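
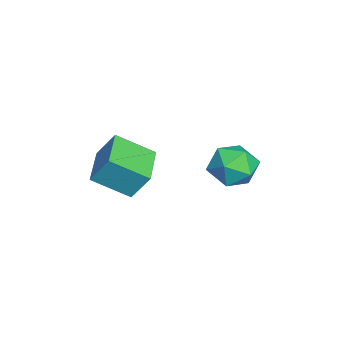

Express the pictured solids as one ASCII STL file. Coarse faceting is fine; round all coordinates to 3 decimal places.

solid 
facet normal 0.249 0.872 0.422
outer loop
vertex -3.662 1.725 -0.41
vertex -3.229 1.22 0.377
vertex -2.667 1.461 -0.452
endloop
endfacet
facet normal 0.234 0.928 -0.290
outer loop
vertex -3.662 1.725 -0.41
vertex -2.667 1.461 -0.452
vertex -3.264 1.352 -1.284
endloop
endfacet
facet normal -0.419 0.750 -0.511
outer loop
vertex -3.662 1.725 -0.41
vertex -3.264 1.352 -1.284
vertex -4.196 1.045 -0.97
endloop
endfacet
facet normal -0.810 0.583 0.064
outer loop
vertex -3.662 1.725 -0.41
vertex -4.196 1.045 -0.97
vertex -4.174 0.963 0.057
endloop
endfacet
facet normal -0.396 0.658 0.640
outer loop
vertex -3.662 1.725 -0.41
vertex -4.174 0.963 0.057
vertex -3.229 1.22 0.377
endloop
endfacet
facet normal 0.695 0.453 -0.558
outer loop
vertex -3.264 1.352 -1.284
vertex -2.667 1.461 -0.452
vertex -2.586 0.617 -1.037
endloop
endfacet
facet normal 0.719 0.363 0.593
outer loop
vertex -2.667 1.461 -0.452
vertex -3.229 1.22 0.377
vertex -2.564 0.535 -0.01
endloop
endfacet
facet normal -0.325 0.018 0.946
outer loop
vertex -3.229 1.22 0.377
vertex -4.174 0.963 0.057
vertex -3.496 0.228 0.304
endloop
endfacet
facet normal -0.994 -0.104 0.013
outer loop
vertex -4.174 0.963 0.057
vertex -4.196 1.045 -0.97
vertex -4.093 0.119 -0.528
endloop
endfacet
facet normal -0.363 0.165 -0.917
outer loop
vertex -4.196 1.045 -0.97
vertex -3.264 1.352 -1.284
vertex -3.531 0.36 -1.357
endloop
endfacet
facet normal 0.810 -0.583 -0.064
outer loop
vertex -3.098 -0.145 -0.57
vertex -2.586 0.617 -1.037
vertex -2.564 0.535 -0.01
endloop
endfacet
facet normal 0.419 -0.750 0.511
outer loop
vertex -3.098 -0.145 -0.57
vertex -2.564 0.535 -0.01
vertex -3.496 0.228 0.304
endloop
endfacet
facet normal -0.234 -0.928 0.290
outer loop
vertex -3.098 -0.145 -0.57
vertex -3.496 0.228 0.304
vertex -4.093 0.119 -0.528
endloop
endfacet
facet normal -0.249 -0.872 -0.422
outer loop
vertex -3.098 -0.145 -0.57
vertex -4.093 0.119 -0.528
vertex -3.531 0.36 -1.357
endloop
endfacet
facet normal 0.396 -0.658 -0.640
outer loop
vertex -3.098 -0.145 -0.57
vertex -3.531 0.36 -1.357
vertex -2.586 0.617 -1.037
endloop
endfacet
facet normal 0.994 0.104 -0.013
outer loop
vertex -2.564 0.535 -0.01
vertex -2.586 0.617 -1.037
vertex -2.667 1.461 -0.452
endloop
endfacet
facet normal 0.363 -0.165 0.917
outer loop
vertex -3.496 0.228 0.304
vertex -2.564 0.535 -0.01
vertex -3.229 1.22 0.377
endloop
endfacet
facet normal -0.695 -0.453 0.558
outer loop
vertex -4.093 0.119 -0.528
vertex -3.496 0.228 0.304
vertex -4.174 0.963 0.057
endloop
endfacet
facet normal -0.719 -0.363 -0.593
outer loop
vertex -3.531 0.36 -1.357
vertex -4.093 0.119 -0.528
vertex -4.196 1.045 -0.97
endloop
endfacet
facet normal 0.325 -0.018 -0.946
outer loop
vertex -2.586 0.617 -1.037
vertex -3.531 0.36 -1.357
vertex -3.264 1.352 -1.284
endloop
endfacet
facet normal -0.993 -0.005 0.121
outer loop
vertex -4.446 -4.212 -0.901
vertex -4.313 -3.505 0.218
vertex -4.564 -2.764 -1.802
endloop
endfacet
facet normal -0.101 -0.532 -0.841
outer loop
vertex -2.807 -2.755 -2.018
vertex -4.446 -4.212 -0.901
vertex -4.564 -2.764 -1.802
endloop
endfacet
facet normal -0.993 -0.004 0.122
outer loop
vertex -4.564 -2.764 -1.802
vertex -4.313 -3.505 0.218
vertex -4.43 -2.057 -0.684
endloop
endfacet
facet normal -0.069 0.847 -0.527
outer loop
vertex -4.43 -2.057 -0.684
vertex -2.807 -2.755 -2.018
vertex -4.564 -2.764 -1.802
endloop
endfacet
facet normal 0.069 -0.847 0.527
outer loop
vertex -4.446 -4.212 -0.901
vertex -2.556 -3.496 0.002
vertex -4.313 -3.505 0.218
endloop
endfacet
facet normal -0.100 -0.532 -0.841
outer loop
vertex -2.69 -4.203 -1.116
vertex -4.446 -4.212 -0.901
vertex -2.807 -2.755 -2.018
endloop
endfacet
facet normal 0.069 -0.847 0.527
outer loop
vertex -2.69 -4.203 -1.116
vertex -2.556 -3.496 0.002
vertex -4.446 -4.212 -0.901
endloop
endfacet
facet normal 0.101 0.532 0.841
outer loop
vertex -4.313 -3.505 0.218
vertex -2.556 -3.496 0.002
vertex -4.43 -2.057 -0.684
endloop
endfacet
facet normal -0.069 0.847 -0.527
outer loop
vertex -2.674 -2.048 -0.899
vertex -2.807 -2.755 -2.018
vertex -4.43 -2.057 -0.684
endloop
endfacet
facet normal 0.100 0.532 0.841
outer loop
vertex -4.43 -2.057 -0.684
vertex -2.556 -3.496 0.002
vertex -2.674 -2.048 -0.899
endloop
endfacet
facet normal 0.993 0.005 -0.121
outer loop
vertex -2.674 -2.048 -0.899
vertex -2.69 -4.203 -1.116
vertex -2.807 -2.755 -2.018
endloop
endfacet
facet normal 0.993 0.005 -0.122
outer loop
vertex -2.556 -3.496 0.002
vertex -2.69 -4.203 -1.116
vertex -2.674 -2.048 -0.899
endloop
endfacet

endsolid


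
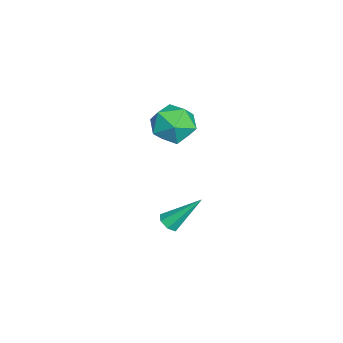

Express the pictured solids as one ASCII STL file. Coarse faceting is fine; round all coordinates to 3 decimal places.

solid 
facet normal 0.036 -0.676 -0.736
outer loop
vertex 2.948 0.62 -2.718
vertex 2.628 0.986 -3.07
vertex 3.224 0.951 -3.009
endloop
endfacet
facet normal 0.814 -0.199 0.546
outer loop
vertex 2.948 0.62 -2.718
vertex 3.224 0.951 -3.009
vertex 2.552 2.474 -1.45
endloop
endfacet
facet normal 0.036 -0.676 -0.736
outer loop
vertex 3.224 0.951 -3.009
vertex 2.628 0.986 -3.07
vertex 3.051 1.309 -3.346
endloop
endfacet
facet normal 0.907 0.420 -0.019
outer loop
vertex 3.224 0.951 -3.009
vertex 3.051 1.309 -3.346
vertex 2.552 2.474 -1.45
endloop
endfacet
facet normal 0.035 -0.676 -0.736
outer loop
vertex 3.051 1.309 -3.346
vertex 2.628 0.986 -3.07
vertex 2.56 1.424 -3.475
endloop
endfacet
facet normal 0.312 0.844 -0.436
outer loop
vertex 3.051 1.309 -3.346
vertex 2.56 1.424 -3.475
vertex 2.552 2.474 -1.45
endloop
endfacet
facet normal 0.034 -0.676 -0.736
outer loop
vertex 2.56 1.424 -3.475
vertex 2.628 0.986 -3.07
vertex 2.12 1.209 -3.298
endloop
endfacet
facet normal -0.526 0.754 -0.393
outer loop
vertex 2.56 1.424 -3.475
vertex 2.12 1.209 -3.298
vertex 2.552 2.474 -1.45
endloop
endfacet
facet normal 0.034 -0.676 -0.736
outer loop
vertex 2.12 1.209 -3.298
vertex 2.628 0.986 -3.07
vertex 2.062 0.826 -2.949
endloop
endfacet
facet normal -0.973 0.218 0.078
outer loop
vertex 2.12 1.209 -3.298
vertex 2.062 0.826 -2.949
vertex 2.552 2.474 -1.45
endloop
endfacet
facet normal 0.034 -0.677 -0.736
outer loop
vertex 2.062 0.826 -2.949
vertex 2.628 0.986 -3.07
vertex 2.431 0.564 -2.691
endloop
endfacet
facet normal -0.693 -0.361 0.624
outer loop
vertex 2.062 0.826 -2.949
vertex 2.431 0.564 -2.691
vertex 2.552 2.474 -1.45
endloop
endfacet
facet normal 0.035 -0.677 -0.735
outer loop
vertex 2.431 0.564 -2.691
vertex 2.628 0.986 -3.07
vertex 2.948 0.62 -2.718
endloop
endfacet
facet normal 0.103 -0.547 0.831
outer loop
vertex 2.431 0.564 -2.691
vertex 2.948 0.62 -2.718
vertex 2.552 2.474 -1.45
endloop
endfacet
facet normal -0.184 0.948 -0.260
outer loop
vertex 1.519 1.816 2.182
vertex 0.975 2.002 3.246
vertex 2.162 2.201 3.131
endloop
endfacet
facet normal 0.413 0.711 -0.569
outer loop
vertex 1.519 1.816 2.182
vertex 2.162 2.201 3.131
vertex 2.614 1.352 2.398
endloop
endfacet
facet normal 0.247 0.137 -0.959
outer loop
vertex 1.519 1.816 2.182
vertex 2.614 1.352 2.398
vertex 1.706 0.628 2.06
endloop
endfacet
facet normal -0.453 0.020 -0.891
outer loop
vertex 1.519 1.816 2.182
vertex 1.706 0.628 2.06
vertex 0.693 1.03 2.584
endloop
endfacet
facet normal -0.719 0.521 -0.459
outer loop
vertex 1.519 1.816 2.182
vertex 0.693 1.03 2.584
vertex 0.975 2.002 3.246
endloop
endfacet
facet normal 0.862 0.504 -0.053
outer loop
vertex 2.614 1.352 2.398
vertex 2.162 2.201 3.131
vertex 2.747 1.25 3.596
endloop
endfacet
facet normal -0.106 0.888 0.447
outer loop
vertex 2.162 2.201 3.131
vertex 0.975 2.002 3.246
vertex 1.734 1.652 4.12
endloop
endfacet
facet normal -0.972 0.197 0.125
outer loop
vertex 0.975 2.002 3.246
vertex 0.693 1.03 2.584
vertex 0.826 0.928 3.782
endloop
endfacet
facet normal -0.541 -0.614 -0.575
outer loop
vertex 0.693 1.03 2.584
vertex 1.706 0.628 2.06
vertex 1.278 0.079 3.049
endloop
endfacet
facet normal 0.593 -0.424 -0.685
outer loop
vertex 1.706 0.628 2.06
vertex 2.614 1.352 2.398
vertex 2.465 0.278 2.934
endloop
endfacet
facet normal 0.453 -0.020 0.891
outer loop
vertex 1.921 0.464 3.998
vertex 2.747 1.25 3.596
vertex 1.734 1.652 4.12
endloop
endfacet
facet normal -0.247 -0.137 0.959
outer loop
vertex 1.921 0.464 3.998
vertex 1.734 1.652 4.12
vertex 0.826 0.928 3.782
endloop
endfacet
facet normal -0.413 -0.711 0.569
outer loop
vertex 1.921 0.464 3.998
vertex 0.826 0.928 3.782
vertex 1.278 0.079 3.049
endloop
endfacet
facet normal 0.184 -0.948 0.260
outer loop
vertex 1.921 0.464 3.998
vertex 1.278 0.079 3.049
vertex 2.465 0.278 2.934
endloop
endfacet
facet normal 0.719 -0.521 0.459
outer loop
vertex 1.921 0.464 3.998
vertex 2.465 0.278 2.934
vertex 2.747 1.25 3.596
endloop
endfacet
facet normal 0.541 0.614 0.575
outer loop
vertex 1.734 1.652 4.12
vertex 2.747 1.25 3.596
vertex 2.162 2.201 3.131
endloop
endfacet
facet normal -0.593 0.424 0.685
outer loop
vertex 0.826 0.928 3.782
vertex 1.734 1.652 4.12
vertex 0.975 2.002 3.246
endloop
endfacet
facet normal -0.862 -0.504 0.053
outer loop
vertex 1.278 0.079 3.049
vertex 0.826 0.928 3.782
vertex 0.693 1.03 2.584
endloop
endfacet
facet normal 0.106 -0.888 -0.447
outer loop
vertex 2.465 0.278 2.934
vertex 1.278 0.079 3.049
vertex 1.706 0.628 2.06
endloop
endfacet
facet normal 0.972 -0.197 -0.125
outer loop
vertex 2.747 1.25 3.596
vertex 2.465 0.278 2.934
vertex 2.614 1.352 2.398
endloop
endfacet

endsolid


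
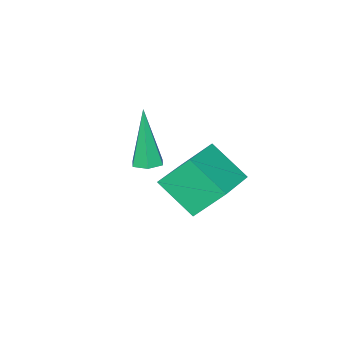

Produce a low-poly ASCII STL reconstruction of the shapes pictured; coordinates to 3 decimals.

solid 
facet normal -0.396 0.534 0.747
outer loop
vertex 2.243 3.139 0.05
vertex 3.759 3.727 0.433
vertex 2.034 4.284 -0.88
endloop
endfacet
facet normal -0.907 -0.352 -0.230
outer loop
vertex 2.561 3.573 -1.873
vertex 2.243 3.139 0.05
vertex 2.034 4.284 -0.88
endloop
endfacet
facet normal -0.396 0.534 0.747
outer loop
vertex 2.034 4.284 -0.88
vertex 3.759 3.727 0.433
vertex 3.55 4.872 -0.497
endloop
endfacet
facet normal -0.140 0.768 -0.625
outer loop
vertex 3.55 4.872 -0.497
vertex 2.561 3.573 -1.873
vertex 2.034 4.284 -0.88
endloop
endfacet
facet normal 0.140 -0.768 0.625
outer loop
vertex 2.243 3.139 0.05
vertex 4.286 3.016 -0.56
vertex 3.759 3.727 0.433
endloop
endfacet
facet normal -0.907 -0.352 -0.230
outer loop
vertex 2.77 2.428 -0.943
vertex 2.243 3.139 0.05
vertex 2.561 3.573 -1.873
endloop
endfacet
facet normal 0.140 -0.768 0.625
outer loop
vertex 2.77 2.428 -0.943
vertex 4.286 3.016 -0.56
vertex 2.243 3.139 0.05
endloop
endfacet
facet normal 0.907 0.352 0.230
outer loop
vertex 3.759 3.727 0.433
vertex 4.286 3.016 -0.56
vertex 3.55 4.872 -0.497
endloop
endfacet
facet normal -0.140 0.768 -0.625
outer loop
vertex 4.077 4.161 -1.49
vertex 2.561 3.573 -1.873
vertex 3.55 4.872 -0.497
endloop
endfacet
facet normal 0.907 0.352 0.230
outer loop
vertex 3.55 4.872 -0.497
vertex 4.286 3.016 -0.56
vertex 4.077 4.161 -1.49
endloop
endfacet
facet normal 0.396 -0.534 -0.747
outer loop
vertex 4.077 4.161 -1.49
vertex 2.77 2.428 -0.943
vertex 2.561 3.573 -1.873
endloop
endfacet
facet normal 0.396 -0.534 -0.747
outer loop
vertex 4.286 3.016 -0.56
vertex 2.77 2.428 -0.943
vertex 4.077 4.161 -1.49
endloop
endfacet
facet normal 0.107 0.183 -0.977
outer loop
vertex 2.672 1.052 -1.813
vertex 2.331 0.701 -1.916
vertex 2.188 1.175 -1.843
endloop
endfacet
facet normal 0.203 0.894 0.399
outer loop
vertex 2.672 1.052 -1.813
vertex 2.188 1.175 -1.843
vertex 2.109 0.319 0.116
endloop
endfacet
facet normal 0.107 0.183 -0.977
outer loop
vertex 2.188 1.175 -1.843
vertex 2.331 0.701 -1.916
vertex 1.847 0.824 -1.946
endloop
endfacet
facet normal -0.730 0.636 0.249
outer loop
vertex 2.188 1.175 -1.843
vertex 1.847 0.824 -1.946
vertex 2.109 0.319 0.116
endloop
endfacet
facet normal 0.107 0.183 -0.977
outer loop
vertex 1.847 0.824 -1.946
vertex 2.331 0.701 -1.916
vertex 1.99 0.351 -2.019
endloop
endfacet
facet normal -0.954 -0.296 0.049
outer loop
vertex 1.847 0.824 -1.946
vertex 1.99 0.351 -2.019
vertex 2.109 0.319 0.116
endloop
endfacet
facet normal 0.106 0.185 -0.977
outer loop
vertex 1.99 0.351 -2.019
vertex 2.331 0.701 -1.916
vertex 2.473 0.228 -1.99
endloop
endfacet
facet normal -0.247 -0.969 -0.001
outer loop
vertex 1.99 0.351 -2.019
vertex 2.473 0.228 -1.99
vertex 2.109 0.319 0.116
endloop
endfacet
facet normal 0.105 0.185 -0.977
outer loop
vertex 2.473 0.228 -1.99
vertex 2.331 0.701 -1.916
vertex 2.815 0.578 -1.887
endloop
endfacet
facet normal 0.685 -0.713 0.149
outer loop
vertex 2.473 0.228 -1.99
vertex 2.815 0.578 -1.887
vertex 2.109 0.319 0.116
endloop
endfacet
facet normal 0.105 0.184 -0.977
outer loop
vertex 2.815 0.578 -1.887
vertex 2.331 0.701 -1.916
vertex 2.672 1.052 -1.813
endloop
endfacet
facet normal 0.911 0.220 0.349
outer loop
vertex 2.815 0.578 -1.887
vertex 2.672 1.052 -1.813
vertex 2.109 0.319 0.116
endloop
endfacet

endsolid


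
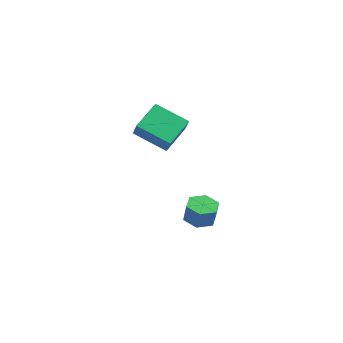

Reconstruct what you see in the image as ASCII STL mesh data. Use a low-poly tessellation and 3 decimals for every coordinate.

solid 
facet normal -0.483 0.343 -0.806
outer loop
vertex 0.903 -2.284 2.752
vertex 0.765 -0.535 3.579
vertex 2.815 -1.708 1.852
endloop
endfacet
facet normal 0.071 -0.902 -0.426
outer loop
vertex 3.515 -2.205 3.021
vertex 0.903 -2.284 2.752
vertex 2.815 -1.708 1.852
endloop
endfacet
facet normal -0.482 0.343 -0.806
outer loop
vertex 2.815 -1.708 1.852
vertex 0.765 -0.535 3.579
vertex 2.677 0.041 2.68
endloop
endfacet
facet normal 0.873 0.263 -0.411
outer loop
vertex 2.677 0.041 2.68
vertex 3.515 -2.205 3.021
vertex 2.815 -1.708 1.852
endloop
endfacet
facet normal -0.873 -0.263 0.411
outer loop
vertex 0.903 -2.284 2.752
vertex 1.465 -1.032 4.748
vertex 0.765 -0.535 3.579
endloop
endfacet
facet normal 0.071 -0.902 -0.426
outer loop
vertex 1.603 -2.781 3.92
vertex 0.903 -2.284 2.752
vertex 3.515 -2.205 3.021
endloop
endfacet
facet normal -0.873 -0.263 0.411
outer loop
vertex 1.603 -2.781 3.92
vertex 1.465 -1.032 4.748
vertex 0.903 -2.284 2.752
endloop
endfacet
facet normal -0.071 0.902 0.426
outer loop
vertex 0.765 -0.535 3.579
vertex 1.465 -1.032 4.748
vertex 2.677 0.041 2.68
endloop
endfacet
facet normal 0.873 0.263 -0.411
outer loop
vertex 3.377 -0.456 3.848
vertex 3.515 -2.205 3.021
vertex 2.677 0.041 2.68
endloop
endfacet
facet normal -0.071 0.902 0.426
outer loop
vertex 2.677 0.041 2.68
vertex 1.465 -1.032 4.748
vertex 3.377 -0.456 3.848
endloop
endfacet
facet normal 0.482 -0.343 0.806
outer loop
vertex 3.377 -0.456 3.848
vertex 1.603 -2.781 3.92
vertex 3.515 -2.205 3.021
endloop
endfacet
facet normal 0.483 -0.343 0.806
outer loop
vertex 1.465 -1.032 4.748
vertex 1.603 -2.781 3.92
vertex 3.377 -0.456 3.848
endloop
endfacet
facet normal -0.177 0.011 -0.984
outer loop
vertex 4.702 0.054 -4.504
vertex 3.738 0.066 -4.33
vertex 4.232 0.909 -4.41
endloop
endfacet
facet normal 0.859 0.489 -0.150
outer loop
vertex 4.702 0.054 -4.504
vertex 4.232 0.909 -4.41
vertex 4.926 0.041 -3.265
endloop
endfacet
facet normal 0.859 0.489 -0.150
outer loop
vertex 4.926 0.041 -3.265
vertex 4.232 0.909 -4.41
vertex 4.456 0.896 -3.171
endloop
endfacet
facet normal 0.178 -0.010 0.984
outer loop
vertex 4.926 0.041 -3.265
vertex 4.456 0.896 -3.171
vertex 3.962 0.054 -3.09
endloop
endfacet
facet normal -0.177 0.011 -0.984
outer loop
vertex 4.232 0.909 -4.41
vertex 3.738 0.066 -4.33
vertex 3.268 0.921 -4.236
endloop
endfacet
facet normal 0.014 1.000 0.008
outer loop
vertex 4.232 0.909 -4.41
vertex 3.268 0.921 -4.236
vertex 4.456 0.896 -3.171
endloop
endfacet
facet normal 0.014 1.000 0.008
outer loop
vertex 4.456 0.896 -3.171
vertex 3.268 0.921 -4.236
vertex 3.492 0.908 -2.996
endloop
endfacet
facet normal 0.178 -0.010 0.984
outer loop
vertex 4.456 0.896 -3.171
vertex 3.492 0.908 -2.996
vertex 3.962 0.054 -3.09
endloop
endfacet
facet normal -0.178 0.010 -0.984
outer loop
vertex 3.268 0.921 -4.236
vertex 3.738 0.066 -4.33
vertex 2.774 0.079 -4.155
endloop
endfacet
facet normal -0.845 0.511 0.158
outer loop
vertex 3.268 0.921 -4.236
vertex 2.774 0.079 -4.155
vertex 3.492 0.908 -2.996
endloop
endfacet
facet normal -0.845 0.511 0.158
outer loop
vertex 3.492 0.908 -2.996
vertex 2.774 0.079 -4.155
vertex 2.998 0.066 -2.916
endloop
endfacet
facet normal 0.177 -0.011 0.984
outer loop
vertex 3.492 0.908 -2.996
vertex 2.998 0.066 -2.916
vertex 3.962 0.054 -3.09
endloop
endfacet
facet normal -0.178 0.010 -0.984
outer loop
vertex 2.774 0.079 -4.155
vertex 3.738 0.066 -4.33
vertex 3.244 -0.776 -4.249
endloop
endfacet
facet normal -0.859 -0.489 0.150
outer loop
vertex 2.774 0.079 -4.155
vertex 3.244 -0.776 -4.249
vertex 2.998 0.066 -2.916
endloop
endfacet
facet normal -0.859 -0.489 0.150
outer loop
vertex 2.998 0.066 -2.916
vertex 3.244 -0.776 -4.249
vertex 3.468 -0.789 -3.01
endloop
endfacet
facet normal 0.177 -0.011 0.984
outer loop
vertex 2.998 0.066 -2.916
vertex 3.468 -0.789 -3.01
vertex 3.962 0.054 -3.09
endloop
endfacet
facet normal -0.178 0.010 -0.984
outer loop
vertex 3.244 -0.776 -4.249
vertex 3.738 0.066 -4.33
vertex 4.208 -0.788 -4.424
endloop
endfacet
facet normal -0.014 -1.000 -0.008
outer loop
vertex 3.244 -0.776 -4.249
vertex 4.208 -0.788 -4.424
vertex 3.468 -0.789 -3.01
endloop
endfacet
facet normal -0.014 -1.000 -0.008
outer loop
vertex 3.468 -0.789 -3.01
vertex 4.208 -0.788 -4.424
vertex 4.432 -0.801 -3.184
endloop
endfacet
facet normal 0.177 -0.011 0.984
outer loop
vertex 3.468 -0.789 -3.01
vertex 4.432 -0.801 -3.184
vertex 3.962 0.054 -3.09
endloop
endfacet
facet normal -0.177 0.011 -0.984
outer loop
vertex 4.208 -0.788 -4.424
vertex 3.738 0.066 -4.33
vertex 4.702 0.054 -4.504
endloop
endfacet
facet normal 0.845 -0.511 -0.158
outer loop
vertex 4.208 -0.788 -4.424
vertex 4.702 0.054 -4.504
vertex 4.432 -0.801 -3.184
endloop
endfacet
facet normal 0.845 -0.511 -0.158
outer loop
vertex 4.432 -0.801 -3.184
vertex 4.702 0.054 -4.504
vertex 4.926 0.041 -3.265
endloop
endfacet
facet normal 0.178 -0.010 0.984
outer loop
vertex 4.432 -0.801 -3.184
vertex 4.926 0.041 -3.265
vertex 3.962 0.054 -3.09
endloop
endfacet

endsolid


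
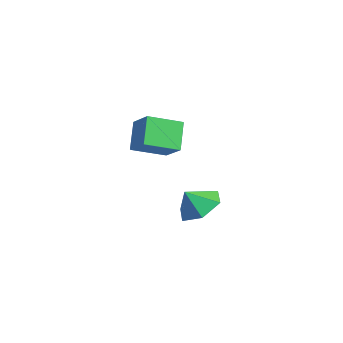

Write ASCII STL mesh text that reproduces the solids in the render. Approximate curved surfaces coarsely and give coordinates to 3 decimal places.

solid 
facet normal -0.571 0.230 0.788
outer loop
vertex 3.034 -2.975 3.783
vertex 2.947 -1.585 3.315
vertex 2.011 -3.261 3.125
endloop
endfacet
facet normal 0.060 -0.946 0.318
outer loop
vertex 2.793 -3.575 2.045
vertex 3.034 -2.975 3.783
vertex 2.011 -3.261 3.125
endloop
endfacet
facet normal -0.571 0.229 0.788
outer loop
vertex 2.011 -3.261 3.125
vertex 2.947 -1.585 3.315
vertex 1.923 -1.871 2.657
endloop
endfacet
facet normal -0.819 -0.229 -0.526
outer loop
vertex 1.923 -1.871 2.657
vertex 2.793 -3.575 2.045
vertex 2.011 -3.261 3.125
endloop
endfacet
facet normal 0.819 0.229 0.526
outer loop
vertex 3.034 -2.975 3.783
vertex 3.729 -1.899 2.235
vertex 2.947 -1.585 3.315
endloop
endfacet
facet normal 0.060 -0.946 0.318
outer loop
vertex 3.817 -3.289 2.703
vertex 3.034 -2.975 3.783
vertex 2.793 -3.575 2.045
endloop
endfacet
facet normal 0.819 0.229 0.527
outer loop
vertex 3.817 -3.289 2.703
vertex 3.729 -1.899 2.235
vertex 3.034 -2.975 3.783
endloop
endfacet
facet normal -0.060 0.946 -0.318
outer loop
vertex 2.947 -1.585 3.315
vertex 3.729 -1.899 2.235
vertex 1.923 -1.871 2.657
endloop
endfacet
facet normal -0.819 -0.229 -0.527
outer loop
vertex 2.706 -2.185 1.577
vertex 2.793 -3.575 2.045
vertex 1.923 -1.871 2.657
endloop
endfacet
facet normal -0.060 0.946 -0.318
outer loop
vertex 1.923 -1.871 2.657
vertex 3.729 -1.899 2.235
vertex 2.706 -2.185 1.577
endloop
endfacet
facet normal 0.571 -0.230 -0.788
outer loop
vertex 2.706 -2.185 1.577
vertex 3.817 -3.289 2.703
vertex 2.793 -3.575 2.045
endloop
endfacet
facet normal 0.571 -0.229 -0.788
outer loop
vertex 3.729 -1.899 2.235
vertex 3.817 -3.289 2.703
vertex 2.706 -2.185 1.577
endloop
endfacet
facet normal -0.029 0.598 -0.801
outer loop
vertex 2.235 -0.672 -2.078
vertex 1.245 -0.496 -1.911
vertex 1.949 0.107 -1.486
endloop
endfacet
facet normal 0.753 -0.200 0.627
outer loop
vertex 2.235 -0.672 -2.078
vertex 1.949 0.107 -1.486
vertex 1.275 -1.124 -1.069
endloop
endfacet
facet normal -0.029 0.599 -0.801
outer loop
vertex 1.949 0.107 -1.486
vertex 1.245 -0.496 -1.911
vertex 0.958 0.283 -1.318
endloop
endfacet
facet normal 0.200 0.214 0.956
outer loop
vertex 1.949 0.107 -1.486
vertex 0.958 0.283 -1.318
vertex 1.275 -1.124 -1.069
endloop
endfacet
facet normal -0.029 0.599 -0.801
outer loop
vertex 0.958 0.283 -1.318
vertex 1.245 -0.496 -1.911
vertex 0.254 -0.32 -1.743
endloop
endfacet
facet normal -0.535 0.029 0.845
outer loop
vertex 0.958 0.283 -1.318
vertex 0.254 -0.32 -1.743
vertex 1.275 -1.124 -1.069
endloop
endfacet
facet normal -0.030 0.597 -0.801
outer loop
vertex 0.254 -0.32 -1.743
vertex 1.245 -0.496 -1.911
vertex 0.54 -1.1 -2.335
endloop
endfacet
facet normal -0.716 -0.569 0.405
outer loop
vertex 0.254 -0.32 -1.743
vertex 0.54 -1.1 -2.335
vertex 1.275 -1.124 -1.069
endloop
endfacet
facet normal -0.030 0.597 -0.801
outer loop
vertex 0.54 -1.1 -2.335
vertex 1.245 -0.496 -1.911
vertex 1.531 -1.276 -2.503
endloop
endfacet
facet normal -0.162 -0.984 0.075
outer loop
vertex 0.54 -1.1 -2.335
vertex 1.531 -1.276 -2.503
vertex 1.275 -1.124 -1.069
endloop
endfacet
facet normal -0.029 0.598 -0.801
outer loop
vertex 1.531 -1.276 -2.503
vertex 1.245 -0.496 -1.911
vertex 2.235 -0.672 -2.078
endloop
endfacet
facet normal 0.572 -0.798 0.187
outer loop
vertex 1.531 -1.276 -2.503
vertex 2.235 -0.672 -2.078
vertex 1.275 -1.124 -1.069
endloop
endfacet

endsolid


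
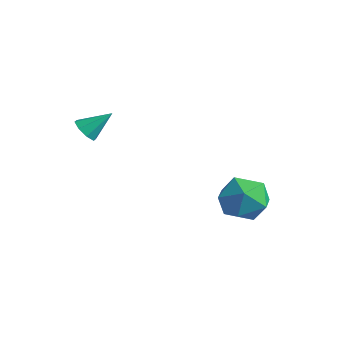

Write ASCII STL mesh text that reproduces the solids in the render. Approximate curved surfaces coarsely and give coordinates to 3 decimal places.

solid 
facet normal -0.862 0.475 -0.180
outer loop
vertex 2.932 3.666 -4.208
vertex 2.438 3.05 -3.467
vertex 2.894 3.988 -3.175
endloop
endfacet
facet normal -0.306 0.906 -0.294
outer loop
vertex 2.932 3.666 -4.208
vertex 2.894 3.988 -3.175
vertex 3.805 4.11 -3.747
endloop
endfacet
facet normal 0.109 0.604 -0.789
outer loop
vertex 2.932 3.666 -4.208
vertex 3.805 4.11 -3.747
vertex 3.913 3.247 -4.393
endloop
endfacet
facet normal -0.191 -0.014 -0.981
outer loop
vertex 2.932 3.666 -4.208
vertex 3.913 3.247 -4.393
vertex 3.068 2.592 -4.219
endloop
endfacet
facet normal -0.791 -0.094 -0.605
outer loop
vertex 2.932 3.666 -4.208
vertex 3.068 2.592 -4.219
vertex 2.438 3.05 -3.467
endloop
endfacet
facet normal 0.069 0.947 0.313
outer loop
vertex 3.805 4.11 -3.747
vertex 2.894 3.988 -3.175
vertex 3.852 3.768 -2.721
endloop
endfacet
facet normal -0.831 0.249 0.497
outer loop
vertex 2.894 3.988 -3.175
vertex 2.438 3.05 -3.467
vertex 3.007 3.113 -2.547
endloop
endfacet
facet normal -0.716 -0.671 -0.191
outer loop
vertex 2.438 3.05 -3.467
vertex 3.068 2.592 -4.219
vertex 3.115 2.25 -3.193
endloop
endfacet
facet normal 0.255 -0.542 -0.801
outer loop
vertex 3.068 2.592 -4.219
vertex 3.913 3.247 -4.393
vertex 4.026 2.372 -3.765
endloop
endfacet
facet normal 0.741 0.459 -0.490
outer loop
vertex 3.913 3.247 -4.393
vertex 3.805 4.11 -3.747
vertex 4.482 3.31 -3.473
endloop
endfacet
facet normal 0.191 0.014 0.981
outer loop
vertex 3.988 2.694 -2.732
vertex 3.852 3.768 -2.721
vertex 3.007 3.113 -2.547
endloop
endfacet
facet normal -0.109 -0.604 0.789
outer loop
vertex 3.988 2.694 -2.732
vertex 3.007 3.113 -2.547
vertex 3.115 2.25 -3.193
endloop
endfacet
facet normal 0.306 -0.906 0.294
outer loop
vertex 3.988 2.694 -2.732
vertex 3.115 2.25 -3.193
vertex 4.026 2.372 -3.765
endloop
endfacet
facet normal 0.862 -0.475 0.180
outer loop
vertex 3.988 2.694 -2.732
vertex 4.026 2.372 -3.765
vertex 4.482 3.31 -3.473
endloop
endfacet
facet normal 0.791 0.094 0.605
outer loop
vertex 3.988 2.694 -2.732
vertex 4.482 3.31 -3.473
vertex 3.852 3.768 -2.721
endloop
endfacet
facet normal -0.255 0.542 0.801
outer loop
vertex 3.007 3.113 -2.547
vertex 3.852 3.768 -2.721
vertex 2.894 3.988 -3.175
endloop
endfacet
facet normal -0.741 -0.459 0.490
outer loop
vertex 3.115 2.25 -3.193
vertex 3.007 3.113 -2.547
vertex 2.438 3.05 -3.467
endloop
endfacet
facet normal -0.069 -0.947 -0.313
outer loop
vertex 4.026 2.372 -3.765
vertex 3.115 2.25 -3.193
vertex 3.068 2.592 -4.219
endloop
endfacet
facet normal 0.831 -0.249 -0.497
outer loop
vertex 4.482 3.31 -3.473
vertex 4.026 2.372 -3.765
vertex 3.913 3.247 -4.393
endloop
endfacet
facet normal 0.716 0.671 0.191
outer loop
vertex 3.852 3.768 -2.721
vertex 4.482 3.31 -3.473
vertex 3.805 4.11 -3.747
endloop
endfacet
facet normal -0.406 -0.664 -0.628
outer loop
vertex 0.432 -1.05 -0.086
vertex 0.212 -1.335 0.357
vertex 0.034 -0.909 0.022
endloop
endfacet
facet normal 0.196 0.882 -0.428
outer loop
vertex 0.432 -1.05 -0.086
vertex 0.034 -0.909 0.022
vertex 0.708 -0.525 1.123
endloop
endfacet
facet normal -0.406 -0.664 -0.628
outer loop
vertex 0.034 -0.909 0.022
vertex 0.212 -1.335 0.357
vertex -0.26 -1.017 0.326
endloop
endfacet
facet normal -0.406 0.911 -0.069
outer loop
vertex 0.034 -0.909 0.022
vertex -0.26 -1.017 0.326
vertex 0.708 -0.525 1.123
endloop
endfacet
facet normal -0.406 -0.664 -0.628
outer loop
vertex -0.26 -1.017 0.326
vertex 0.212 -1.335 0.357
vertex -0.277 -1.311 0.648
endloop
endfacet
facet normal -0.677 0.561 0.476
outer loop
vertex -0.26 -1.017 0.326
vertex -0.277 -1.311 0.648
vertex 0.708 -0.525 1.123
endloop
endfacet
facet normal -0.407 -0.663 -0.628
outer loop
vertex -0.277 -1.311 0.648
vertex 0.212 -1.335 0.357
vertex -0.008 -1.619 0.799
endloop
endfacet
facet normal -0.457 0.036 0.889
outer loop
vertex -0.277 -1.311 0.648
vertex -0.008 -1.619 0.799
vertex 0.708 -0.525 1.123
endloop
endfacet
facet normal -0.407 -0.663 -0.628
outer loop
vertex -0.008 -1.619 0.799
vertex 0.212 -1.335 0.357
vertex 0.39 -1.761 0.691
endloop
endfacet
facet normal 0.124 -0.356 0.926
outer loop
vertex -0.008 -1.619 0.799
vertex 0.39 -1.761 0.691
vertex 0.708 -0.525 1.123
endloop
endfacet
facet normal -0.407 -0.663 -0.629
outer loop
vertex 0.39 -1.761 0.691
vertex 0.212 -1.335 0.357
vertex 0.684 -1.653 0.387
endloop
endfacet
facet normal 0.728 -0.385 0.567
outer loop
vertex 0.39 -1.761 0.691
vertex 0.684 -1.653 0.387
vertex 0.708 -0.525 1.123
endloop
endfacet
facet normal -0.406 -0.662 -0.630
outer loop
vertex 0.684 -1.653 0.387
vertex 0.212 -1.335 0.357
vertex 0.702 -1.358 0.065
endloop
endfacet
facet normal 0.999 -0.036 0.023
outer loop
vertex 0.684 -1.653 0.387
vertex 0.702 -1.358 0.065
vertex 0.708 -0.525 1.123
endloop
endfacet
facet normal -0.406 -0.664 -0.628
outer loop
vertex 0.702 -1.358 0.065
vertex 0.212 -1.335 0.357
vertex 0.432 -1.05 -0.086
endloop
endfacet
facet normal 0.779 0.491 -0.391
outer loop
vertex 0.702 -1.358 0.065
vertex 0.432 -1.05 -0.086
vertex 0.708 -0.525 1.123
endloop
endfacet

endsolid


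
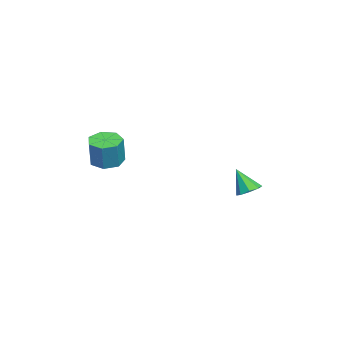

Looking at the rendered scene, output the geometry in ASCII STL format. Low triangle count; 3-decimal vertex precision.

solid 
facet normal -0.305 -0.003 -0.952
outer loop
vertex 2.974 -2.421 -1.459
vertex 2.45 -3.042 -1.289
vertex 2.314 -2.225 -1.248
endloop
endfacet
facet normal 0.258 0.962 -0.085
outer loop
vertex 2.974 -2.421 -1.459
vertex 2.314 -2.225 -1.248
vertex 3.434 -2.417 -0.021
endloop
endfacet
facet normal 0.259 0.962 -0.086
outer loop
vertex 3.434 -2.417 -0.021
vertex 2.314 -2.225 -1.248
vertex 2.774 -2.22 0.19
endloop
endfacet
facet normal 0.305 0.003 0.952
outer loop
vertex 3.434 -2.417 -0.021
vertex 2.774 -2.22 0.19
vertex 2.91 -3.038 0.149
endloop
endfacet
facet normal -0.305 -0.003 -0.952
outer loop
vertex 2.314 -2.225 -1.248
vertex 2.45 -3.042 -1.289
vertex 1.756 -2.644 -1.068
endloop
endfacet
facet normal -0.555 0.814 0.175
outer loop
vertex 2.314 -2.225 -1.248
vertex 1.756 -2.644 -1.068
vertex 2.774 -2.22 0.19
endloop
endfacet
facet normal -0.555 0.814 0.175
outer loop
vertex 2.774 -2.22 0.19
vertex 1.756 -2.644 -1.068
vertex 2.216 -2.639 0.37
endloop
endfacet
facet normal 0.305 0.003 0.952
outer loop
vertex 2.774 -2.22 0.19
vertex 2.216 -2.639 0.37
vertex 2.91 -3.038 0.149
endloop
endfacet
facet normal -0.305 -0.002 -0.952
outer loop
vertex 1.756 -2.644 -1.068
vertex 2.45 -3.042 -1.289
vertex 1.721 -3.363 -1.055
endloop
endfacet
facet normal -0.951 0.052 0.304
outer loop
vertex 1.756 -2.644 -1.068
vertex 1.721 -3.363 -1.055
vertex 2.216 -2.639 0.37
endloop
endfacet
facet normal -0.951 0.052 0.304
outer loop
vertex 2.216 -2.639 0.37
vertex 1.721 -3.363 -1.055
vertex 2.181 -3.358 0.383
endloop
endfacet
facet normal 0.305 0.002 0.952
outer loop
vertex 2.216 -2.639 0.37
vertex 2.181 -3.358 0.383
vertex 2.91 -3.038 0.149
endloop
endfacet
facet normal -0.304 -0.004 -0.953
outer loop
vertex 1.721 -3.363 -1.055
vertex 2.45 -3.042 -1.289
vertex 2.235 -3.841 -1.217
endloop
endfacet
facet normal -0.631 -0.748 0.205
outer loop
vertex 1.721 -3.363 -1.055
vertex 2.235 -3.841 -1.217
vertex 2.181 -3.358 0.383
endloop
endfacet
facet normal -0.631 -0.748 0.205
outer loop
vertex 2.181 -3.358 0.383
vertex 2.235 -3.841 -1.217
vertex 2.695 -3.836 0.221
endloop
endfacet
facet normal 0.304 0.004 0.953
outer loop
vertex 2.181 -3.358 0.383
vertex 2.695 -3.836 0.221
vertex 2.91 -3.038 0.149
endloop
endfacet
facet normal -0.305 -0.004 -0.952
outer loop
vertex 2.235 -3.841 -1.217
vertex 2.45 -3.042 -1.289
vertex 2.91 -3.718 -1.434
endloop
endfacet
facet normal 0.164 -0.985 -0.049
outer loop
vertex 2.235 -3.841 -1.217
vertex 2.91 -3.718 -1.434
vertex 2.695 -3.836 0.221
endloop
endfacet
facet normal 0.164 -0.985 -0.049
outer loop
vertex 2.695 -3.836 0.221
vertex 2.91 -3.718 -1.434
vertex 3.371 -3.713 0.004
endloop
endfacet
facet normal 0.305 0.004 0.952
outer loop
vertex 2.695 -3.836 0.221
vertex 3.371 -3.713 0.004
vertex 2.91 -3.038 0.149
endloop
endfacet
facet normal -0.306 -0.004 -0.952
outer loop
vertex 2.91 -3.718 -1.434
vertex 2.45 -3.042 -1.289
vertex 3.239 -3.086 -1.542
endloop
endfacet
facet normal 0.836 -0.480 -0.266
outer loop
vertex 2.91 -3.718 -1.434
vertex 3.239 -3.086 -1.542
vertex 3.371 -3.713 0.004
endloop
endfacet
facet normal 0.836 -0.480 -0.266
outer loop
vertex 3.371 -3.713 0.004
vertex 3.239 -3.086 -1.542
vertex 3.7 -3.081 -0.103
endloop
endfacet
facet normal 0.304 0.003 0.953
outer loop
vertex 3.371 -3.713 0.004
vertex 3.7 -3.081 -0.103
vertex 2.91 -3.038 0.149
endloop
endfacet
facet normal -0.305 -0.003 -0.952
outer loop
vertex 3.239 -3.086 -1.542
vertex 2.45 -3.042 -1.289
vertex 2.974 -2.421 -1.459
endloop
endfacet
facet normal 0.878 0.385 -0.283
outer loop
vertex 3.239 -3.086 -1.542
vertex 2.974 -2.421 -1.459
vertex 3.7 -3.081 -0.103
endloop
endfacet
facet normal 0.878 0.387 -0.282
outer loop
vertex 3.7 -3.081 -0.103
vertex 2.974 -2.421 -1.459
vertex 3.434 -2.417 -0.021
endloop
endfacet
facet normal 0.304 0.004 0.953
outer loop
vertex 3.7 -3.081 -0.103
vertex 3.434 -2.417 -0.021
vertex 2.91 -3.038 0.149
endloop
endfacet
facet normal 0.198 0.453 -0.869
outer loop
vertex 0.691 3.395 -3.696
vertex 0.054 3.311 -3.885
vertex 0.393 3.788 -3.559
endloop
endfacet
facet normal 0.649 0.241 0.722
outer loop
vertex 0.691 3.395 -3.696
vertex 0.393 3.788 -3.559
vertex -0.234 2.649 -2.615
endloop
endfacet
facet normal 0.198 0.453 -0.869
outer loop
vertex 0.393 3.788 -3.559
vertex 0.054 3.311 -3.885
vertex -0.104 3.902 -3.613
endloop
endfacet
facet normal 0.057 0.618 0.784
outer loop
vertex 0.393 3.788 -3.559
vertex -0.104 3.902 -3.613
vertex -0.234 2.649 -2.615
endloop
endfacet
facet normal 0.197 0.453 -0.870
outer loop
vertex -0.104 3.902 -3.613
vertex 0.054 3.311 -3.885
vertex -0.509 3.669 -3.826
endloop
endfacet
facet normal -0.613 0.530 0.586
outer loop
vertex -0.104 3.902 -3.613
vertex -0.509 3.669 -3.826
vertex -0.234 2.649 -2.615
endloop
endfacet
facet normal 0.197 0.453 -0.870
outer loop
vertex -0.509 3.669 -3.826
vertex 0.054 3.311 -3.885
vertex -0.583 3.227 -4.073
endloop
endfacet
facet normal -0.970 0.027 0.243
outer loop
vertex -0.509 3.669 -3.826
vertex -0.583 3.227 -4.073
vertex -0.234 2.649 -2.615
endloop
endfacet
facet normal 0.197 0.452 -0.870
outer loop
vertex -0.583 3.227 -4.073
vertex 0.054 3.311 -3.885
vertex -0.285 2.833 -4.21
endloop
endfacet
facet normal -0.804 -0.593 -0.043
outer loop
vertex -0.583 3.227 -4.073
vertex -0.285 2.833 -4.21
vertex -0.234 2.649 -2.615
endloop
endfacet
facet normal 0.196 0.452 -0.870
outer loop
vertex -0.285 2.833 -4.21
vertex 0.054 3.311 -3.885
vertex 0.212 2.719 -4.157
endloop
endfacet
facet normal -0.212 -0.972 -0.105
outer loop
vertex -0.285 2.833 -4.21
vertex 0.212 2.719 -4.157
vertex -0.234 2.649 -2.615
endloop
endfacet
facet normal 0.197 0.452 -0.870
outer loop
vertex 0.212 2.719 -4.157
vertex 0.054 3.311 -3.885
vertex 0.617 2.952 -3.944
endloop
endfacet
facet normal 0.459 -0.883 0.093
outer loop
vertex 0.212 2.719 -4.157
vertex 0.617 2.952 -3.944
vertex -0.234 2.649 -2.615
endloop
endfacet
facet normal 0.198 0.453 -0.869
outer loop
vertex 0.617 2.952 -3.944
vertex 0.054 3.311 -3.885
vertex 0.691 3.395 -3.696
endloop
endfacet
facet normal 0.816 -0.380 0.436
outer loop
vertex 0.617 2.952 -3.944
vertex 0.691 3.395 -3.696
vertex -0.234 2.649 -2.615
endloop
endfacet

endsolid


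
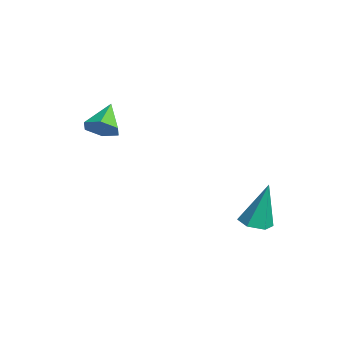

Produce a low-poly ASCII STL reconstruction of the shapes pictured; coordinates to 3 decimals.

solid 
facet normal 0.003 -0.247 -0.969
outer loop
vertex 3.91 1.915 -0.301
vertex 3.532 2.247 -0.387
vertex 4.018 2.399 -0.424
endloop
endfacet
facet normal 0.936 -0.125 0.330
outer loop
vertex 3.91 1.915 -0.301
vertex 4.018 2.399 -0.424
vertex 3.528 2.613 1.047
endloop
endfacet
facet normal 0.004 -0.248 -0.969
outer loop
vertex 4.018 2.399 -0.424
vertex 3.532 2.247 -0.387
vertex 3.64 2.73 -0.51
endloop
endfacet
facet normal 0.642 0.760 0.103
outer loop
vertex 4.018 2.399 -0.424
vertex 3.64 2.73 -0.51
vertex 3.528 2.613 1.047
endloop
endfacet
facet normal 0.004 -0.248 -0.969
outer loop
vertex 3.64 2.73 -0.51
vertex 3.532 2.247 -0.387
vertex 3.154 2.578 -0.473
endloop
endfacet
facet normal -0.295 0.954 0.051
outer loop
vertex 3.64 2.73 -0.51
vertex 3.154 2.578 -0.473
vertex 3.528 2.613 1.047
endloop
endfacet
facet normal 0.004 -0.248 -0.969
outer loop
vertex 3.154 2.578 -0.473
vertex 3.532 2.247 -0.387
vertex 3.047 2.095 -0.35
endloop
endfacet
facet normal -0.938 0.265 0.225
outer loop
vertex 3.154 2.578 -0.473
vertex 3.047 2.095 -0.35
vertex 3.528 2.613 1.047
endloop
endfacet
facet normal 0.004 -0.248 -0.969
outer loop
vertex 3.047 2.095 -0.35
vertex 3.532 2.247 -0.387
vertex 3.425 1.764 -0.264
endloop
endfacet
facet normal -0.644 -0.618 0.451
outer loop
vertex 3.047 2.095 -0.35
vertex 3.425 1.764 -0.264
vertex 3.528 2.613 1.047
endloop
endfacet
facet normal 0.003 -0.247 -0.969
outer loop
vertex 3.425 1.764 -0.264
vertex 3.532 2.247 -0.387
vertex 3.91 1.915 -0.301
endloop
endfacet
facet normal 0.292 -0.813 0.504
outer loop
vertex 3.425 1.764 -0.264
vertex 3.91 1.915 -0.301
vertex 3.528 2.613 1.047
endloop
endfacet
facet normal 0.692 -0.392 -0.606
outer loop
vertex 0.704 -1.524 2.605
vertex 0.357 -1.448 2.159
vertex 0.722 -1.037 2.31
endloop
endfacet
facet normal 0.361 0.473 0.803
outer loop
vertex 0.704 -1.524 2.605
vertex 0.722 -1.037 2.31
vertex -0.377 -1.032 2.801
endloop
endfacet
facet normal 0.692 -0.392 -0.606
outer loop
vertex 0.722 -1.037 2.31
vertex 0.357 -1.448 2.159
vertex 0.375 -0.96 1.864
endloop
endfacet
facet normal 0.060 0.990 0.124
outer loop
vertex 0.722 -1.037 2.31
vertex 0.375 -0.96 1.864
vertex -0.377 -1.032 2.801
endloop
endfacet
facet normal 0.692 -0.392 -0.606
outer loop
vertex 0.375 -0.96 1.864
vertex 0.357 -1.448 2.159
vertex 0.01 -1.371 1.713
endloop
endfacet
facet normal -0.594 0.683 -0.424
outer loop
vertex 0.375 -0.96 1.864
vertex 0.01 -1.371 1.713
vertex -0.377 -1.032 2.801
endloop
endfacet
facet normal 0.692 -0.392 -0.606
outer loop
vertex 0.01 -1.371 1.713
vertex 0.357 -1.448 2.159
vertex -0.008 -1.859 2.008
endloop
endfacet
facet normal -0.946 -0.142 -0.292
outer loop
vertex 0.01 -1.371 1.713
vertex -0.008 -1.859 2.008
vertex -0.377 -1.032 2.801
endloop
endfacet
facet normal 0.692 -0.392 -0.606
outer loop
vertex -0.008 -1.859 2.008
vertex 0.357 -1.448 2.159
vertex 0.339 -1.935 2.453
endloop
endfacet
facet normal -0.643 -0.660 0.389
outer loop
vertex -0.008 -1.859 2.008
vertex 0.339 -1.935 2.453
vertex -0.377 -1.032 2.801
endloop
endfacet
facet normal 0.693 -0.391 -0.606
outer loop
vertex 0.339 -1.935 2.453
vertex 0.357 -1.448 2.159
vertex 0.704 -1.524 2.605
endloop
endfacet
facet normal 0.009 -0.354 0.935
outer loop
vertex 0.339 -1.935 2.453
vertex 0.704 -1.524 2.605
vertex -0.377 -1.032 2.801
endloop
endfacet

endsolid


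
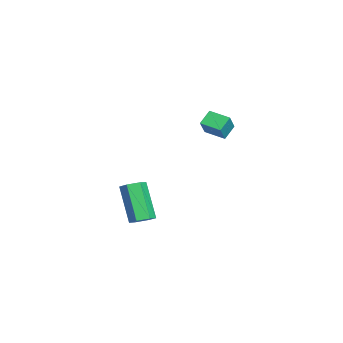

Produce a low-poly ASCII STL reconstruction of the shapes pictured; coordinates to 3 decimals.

solid 
facet normal -0.592 0.212 -0.778
outer loop
vertex 2.585 2.47 3.082
vertex 3.143 3.365 2.901
vertex 3.12 2.03 2.555
endloop
endfacet
facet normal -0.521 -0.836 0.169
outer loop
vertex 3.777 1.795 3.419
vertex 2.585 2.47 3.082
vertex 3.12 2.03 2.555
endloop
endfacet
facet normal -0.591 0.212 -0.778
outer loop
vertex 3.12 2.03 2.555
vertex 3.143 3.365 2.901
vertex 3.678 2.925 2.375
endloop
endfacet
facet normal 0.615 -0.505 -0.605
outer loop
vertex 3.678 2.925 2.375
vertex 3.777 1.795 3.419
vertex 3.12 2.03 2.555
endloop
endfacet
facet normal -0.615 0.506 0.605
outer loop
vertex 2.585 2.47 3.082
vertex 3.8 3.13 3.765
vertex 3.143 3.365 2.901
endloop
endfacet
facet normal -0.521 -0.836 0.169
outer loop
vertex 3.242 2.235 3.945
vertex 2.585 2.47 3.082
vertex 3.777 1.795 3.419
endloop
endfacet
facet normal -0.615 0.505 0.606
outer loop
vertex 3.242 2.235 3.945
vertex 3.8 3.13 3.765
vertex 2.585 2.47 3.082
endloop
endfacet
facet normal 0.522 0.836 -0.169
outer loop
vertex 3.143 3.365 2.901
vertex 3.8 3.13 3.765
vertex 3.678 2.925 2.375
endloop
endfacet
facet normal 0.615 -0.506 -0.606
outer loop
vertex 4.335 2.69 3.238
vertex 3.777 1.795 3.419
vertex 3.678 2.925 2.375
endloop
endfacet
facet normal 0.521 0.836 -0.169
outer loop
vertex 3.678 2.925 2.375
vertex 3.8 3.13 3.765
vertex 4.335 2.69 3.238
endloop
endfacet
facet normal 0.591 -0.211 0.778
outer loop
vertex 4.335 2.69 3.238
vertex 3.242 2.235 3.945
vertex 3.777 1.795 3.419
endloop
endfacet
facet normal 0.592 -0.212 0.778
outer loop
vertex 3.8 3.13 3.765
vertex 3.242 2.235 3.945
vertex 4.335 2.69 3.238
endloop
endfacet
facet normal 0.526 0.207 -0.825
outer loop
vertex 3.199 -0.457 -3.037
vertex 2.79 -0.805 -3.385
vertex 2.684 -0.18 -3.296
endloop
endfacet
facet normal 0.273 0.877 0.395
outer loop
vertex 3.199 -0.457 -3.037
vertex 2.684 -0.18 -3.296
vertex 2.06 -0.908 -1.246
endloop
endfacet
facet normal 0.273 0.877 0.395
outer loop
vertex 2.06 -0.908 -1.246
vertex 2.684 -0.18 -3.296
vertex 1.544 -0.631 -1.505
endloop
endfacet
facet normal -0.526 -0.208 0.825
outer loop
vertex 2.06 -0.908 -1.246
vertex 1.544 -0.631 -1.505
vertex 1.65 -1.255 -1.595
endloop
endfacet
facet normal 0.526 0.207 -0.825
outer loop
vertex 2.684 -0.18 -3.296
vertex 2.79 -0.805 -3.385
vertex 2.274 -0.527 -3.644
endloop
endfacet
facet normal -0.560 0.814 -0.152
outer loop
vertex 2.684 -0.18 -3.296
vertex 2.274 -0.527 -3.644
vertex 1.544 -0.631 -1.505
endloop
endfacet
facet normal -0.561 0.814 -0.152
outer loop
vertex 1.544 -0.631 -1.505
vertex 2.274 -0.527 -3.644
vertex 1.135 -0.978 -1.853
endloop
endfacet
facet normal -0.525 -0.208 0.825
outer loop
vertex 1.544 -0.631 -1.505
vertex 1.135 -0.978 -1.853
vertex 1.65 -1.255 -1.595
endloop
endfacet
facet normal 0.526 0.208 -0.825
outer loop
vertex 2.274 -0.527 -3.644
vertex 2.79 -0.805 -3.385
vertex 2.38 -1.152 -3.734
endloop
endfacet
facet normal -0.835 -0.063 -0.547
outer loop
vertex 2.274 -0.527 -3.644
vertex 2.38 -1.152 -3.734
vertex 1.135 -0.978 -1.853
endloop
endfacet
facet normal -0.835 -0.063 -0.547
outer loop
vertex 1.135 -0.978 -1.853
vertex 2.38 -1.152 -3.734
vertex 1.241 -1.603 -1.943
endloop
endfacet
facet normal -0.525 -0.208 0.825
outer loop
vertex 1.135 -0.978 -1.853
vertex 1.241 -1.603 -1.943
vertex 1.65 -1.255 -1.595
endloop
endfacet
facet normal 0.526 0.208 -0.825
outer loop
vertex 2.38 -1.152 -3.734
vertex 2.79 -0.805 -3.385
vertex 2.896 -1.429 -3.475
endloop
endfacet
facet normal -0.273 -0.877 -0.395
outer loop
vertex 2.38 -1.152 -3.734
vertex 2.896 -1.429 -3.475
vertex 1.241 -1.603 -1.943
endloop
endfacet
facet normal -0.273 -0.877 -0.395
outer loop
vertex 1.241 -1.603 -1.943
vertex 2.896 -1.429 -3.475
vertex 1.756 -1.88 -1.684
endloop
endfacet
facet normal -0.526 -0.207 0.825
outer loop
vertex 1.241 -1.603 -1.943
vertex 1.756 -1.88 -1.684
vertex 1.65 -1.255 -1.595
endloop
endfacet
facet normal 0.525 0.208 -0.825
outer loop
vertex 2.896 -1.429 -3.475
vertex 2.79 -0.805 -3.385
vertex 3.305 -1.082 -3.127
endloop
endfacet
facet normal 0.561 -0.814 0.152
outer loop
vertex 2.896 -1.429 -3.475
vertex 3.305 -1.082 -3.127
vertex 1.756 -1.88 -1.684
endloop
endfacet
facet normal 0.561 -0.814 0.151
outer loop
vertex 1.756 -1.88 -1.684
vertex 3.305 -1.082 -3.127
vertex 2.166 -1.533 -1.336
endloop
endfacet
facet normal -0.526 -0.207 0.825
outer loop
vertex 1.756 -1.88 -1.684
vertex 2.166 -1.533 -1.336
vertex 1.65 -1.255 -1.595
endloop
endfacet
facet normal 0.525 0.208 -0.825
outer loop
vertex 3.305 -1.082 -3.127
vertex 2.79 -0.805 -3.385
vertex 3.199 -0.457 -3.037
endloop
endfacet
facet normal 0.835 0.063 0.547
outer loop
vertex 3.305 -1.082 -3.127
vertex 3.199 -0.457 -3.037
vertex 2.166 -1.533 -1.336
endloop
endfacet
facet normal 0.835 0.063 0.547
outer loop
vertex 2.166 -1.533 -1.336
vertex 3.199 -0.457 -3.037
vertex 2.06 -0.908 -1.246
endloop
endfacet
facet normal -0.526 -0.208 0.825
outer loop
vertex 2.166 -1.533 -1.336
vertex 2.06 -0.908 -1.246
vertex 1.65 -1.255 -1.595
endloop
endfacet

endsolid


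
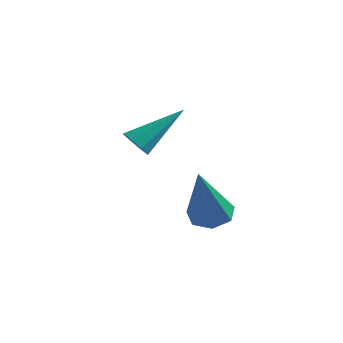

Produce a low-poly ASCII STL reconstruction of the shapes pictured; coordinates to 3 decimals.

solid 
facet normal -0.429 -0.661 -0.616
outer loop
vertex -2.553 -0.558 0.925
vertex -2.753 -0.802 1.326
vertex -2.905 -0.421 1.023
endloop
endfacet
facet normal 0.163 0.816 -0.555
outer loop
vertex -2.553 -0.558 0.925
vertex -2.905 -0.421 1.023
vertex -2.027 0.322 2.374
endloop
endfacet
facet normal -0.427 -0.661 -0.617
outer loop
vertex -2.905 -0.421 1.023
vertex -2.753 -0.802 1.326
vertex -3.168 -0.508 1.298
endloop
endfacet
facet normal -0.468 0.867 -0.173
outer loop
vertex -2.905 -0.421 1.023
vertex -3.168 -0.508 1.298
vertex -2.027 0.322 2.374
endloop
endfacet
facet normal -0.427 -0.661 -0.618
outer loop
vertex -3.168 -0.508 1.298
vertex -2.753 -0.802 1.326
vertex -3.188 -0.767 1.589
endloop
endfacet
facet normal -0.756 0.514 0.405
outer loop
vertex -3.168 -0.508 1.298
vertex -3.188 -0.767 1.589
vertex -2.027 0.322 2.374
endloop
endfacet
facet normal -0.426 -0.661 -0.617
outer loop
vertex -3.188 -0.767 1.589
vertex -2.753 -0.802 1.326
vertex -2.952 -1.047 1.726
endloop
endfacet
facet normal -0.535 -0.038 0.844
outer loop
vertex -3.188 -0.767 1.589
vertex -2.952 -1.047 1.726
vertex -2.027 0.322 2.374
endloop
endfacet
facet normal -0.427 -0.661 -0.617
outer loop
vertex -2.952 -1.047 1.726
vertex -2.753 -0.802 1.326
vertex -2.6 -1.183 1.628
endloop
endfacet
facet normal 0.067 -0.463 0.884
outer loop
vertex -2.952 -1.047 1.726
vertex -2.6 -1.183 1.628
vertex -2.027 0.322 2.374
endloop
endfacet
facet normal -0.427 -0.661 -0.617
outer loop
vertex -2.6 -1.183 1.628
vertex -2.753 -0.802 1.326
vertex -2.337 -1.096 1.353
endloop
endfacet
facet normal 0.695 -0.514 0.502
outer loop
vertex -2.6 -1.183 1.628
vertex -2.337 -1.096 1.353
vertex -2.027 0.322 2.374
endloop
endfacet
facet normal -0.427 -0.661 -0.617
outer loop
vertex -2.337 -1.096 1.353
vertex -2.753 -0.802 1.326
vertex -2.317 -0.837 1.062
endloop
endfacet
facet normal 0.984 -0.161 -0.075
outer loop
vertex -2.337 -1.096 1.353
vertex -2.317 -0.837 1.062
vertex -2.027 0.322 2.374
endloop
endfacet
facet normal -0.426 -0.663 -0.616
outer loop
vertex -2.317 -0.837 1.062
vertex -2.753 -0.802 1.326
vertex -2.553 -0.558 0.925
endloop
endfacet
facet normal 0.762 0.392 -0.515
outer loop
vertex -2.317 -0.837 1.062
vertex -2.553 -0.558 0.925
vertex -2.027 0.322 2.374
endloop
endfacet
facet normal -0.166 0.500 -0.850
outer loop
vertex 1.011 -1.931 -0.103
vertex 0.412 -1.934 0.012
vertex 0.828 -1.519 0.175
endloop
endfacet
facet normal 0.935 0.236 0.265
outer loop
vertex 1.011 -1.931 -0.103
vertex 0.828 -1.519 0.175
vertex 0.748 -2.946 1.728
endloop
endfacet
facet normal -0.167 0.501 -0.849
outer loop
vertex 0.828 -1.519 0.175
vertex 0.412 -1.934 0.012
vertex 0.332 -1.42 0.331
endloop
endfacet
facet normal 0.340 0.684 0.646
outer loop
vertex 0.828 -1.519 0.175
vertex 0.332 -1.42 0.331
vertex 0.748 -2.946 1.728
endloop
endfacet
facet normal -0.166 0.501 -0.849
outer loop
vertex 0.332 -1.42 0.331
vertex 0.412 -1.934 0.012
vertex -0.104 -1.707 0.247
endloop
endfacet
facet normal -0.478 0.519 0.709
outer loop
vertex 0.332 -1.42 0.331
vertex -0.104 -1.707 0.247
vertex 0.748 -2.946 1.728
endloop
endfacet
facet normal -0.166 0.501 -0.849
outer loop
vertex -0.104 -1.707 0.247
vertex 0.412 -1.934 0.012
vertex -0.152 -2.165 -0.014
endloop
endfacet
facet normal -0.904 -0.136 0.406
outer loop
vertex -0.104 -1.707 0.247
vertex -0.152 -2.165 -0.014
vertex 0.748 -2.946 1.728
endloop
endfacet
facet normal -0.166 0.501 -0.849
outer loop
vertex -0.152 -2.165 -0.014
vertex 0.412 -1.934 0.012
vertex 0.224 -2.449 -0.255
endloop
endfacet
facet normal -0.616 -0.787 -0.034
outer loop
vertex -0.152 -2.165 -0.014
vertex 0.224 -2.449 -0.255
vertex 0.748 -2.946 1.728
endloop
endfacet
facet normal -0.166 0.501 -0.849
outer loop
vertex 0.224 -2.449 -0.255
vertex 0.412 -1.934 0.012
vertex 0.742 -2.345 -0.295
endloop
endfacet
facet normal 0.168 -0.945 -0.281
outer loop
vertex 0.224 -2.449 -0.255
vertex 0.742 -2.345 -0.295
vertex 0.748 -2.946 1.728
endloop
endfacet
facet normal -0.166 0.501 -0.849
outer loop
vertex 0.742 -2.345 -0.295
vertex 0.412 -1.934 0.012
vertex 1.011 -1.931 -0.103
endloop
endfacet
facet normal 0.859 -0.490 -0.148
outer loop
vertex 0.742 -2.345 -0.295
vertex 1.011 -1.931 -0.103
vertex 0.748 -2.946 1.728
endloop
endfacet

endsolid


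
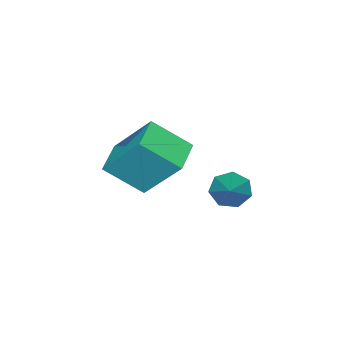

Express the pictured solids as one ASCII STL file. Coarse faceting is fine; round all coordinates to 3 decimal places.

solid 
facet normal -0.403 0.682 -0.610
outer loop
vertex 1.251 -0.437 -0.202
vertex 2.255 -0.056 -0.44
vertex 1.368 -1.628 -1.612
endloop
endfacet
facet normal -0.913 -0.346 0.217
outer loop
vertex 1.945 -2.604 -0.74
vertex 1.251 -0.437 -0.202
vertex 1.368 -1.628 -1.612
endloop
endfacet
facet normal -0.403 0.682 -0.610
outer loop
vertex 1.368 -1.628 -1.612
vertex 2.255 -0.056 -0.44
vertex 2.372 -1.248 -1.85
endloop
endfacet
facet normal 0.063 -0.644 -0.762
outer loop
vertex 2.372 -1.248 -1.85
vertex 1.945 -2.604 -0.74
vertex 1.368 -1.628 -1.612
endloop
endfacet
facet normal -0.064 0.644 0.763
outer loop
vertex 1.251 -0.437 -0.202
vertex 2.832 -1.032 0.432
vertex 2.255 -0.056 -0.44
endloop
endfacet
facet normal -0.913 -0.346 0.217
outer loop
vertex 1.828 -1.412 0.67
vertex 1.251 -0.437 -0.202
vertex 1.945 -2.604 -0.74
endloop
endfacet
facet normal -0.063 0.644 0.762
outer loop
vertex 1.828 -1.412 0.67
vertex 2.832 -1.032 0.432
vertex 1.251 -0.437 -0.202
endloop
endfacet
facet normal 0.913 0.346 -0.217
outer loop
vertex 2.255 -0.056 -0.44
vertex 2.832 -1.032 0.432
vertex 2.372 -1.248 -1.85
endloop
endfacet
facet normal 0.064 -0.644 -0.762
outer loop
vertex 2.949 -2.223 -0.978
vertex 1.945 -2.604 -0.74
vertex 2.372 -1.248 -1.85
endloop
endfacet
facet normal 0.913 0.346 -0.217
outer loop
vertex 2.372 -1.248 -1.85
vertex 2.832 -1.032 0.432
vertex 2.949 -2.223 -0.978
endloop
endfacet
facet normal 0.403 -0.682 0.610
outer loop
vertex 2.949 -2.223 -0.978
vertex 1.828 -1.412 0.67
vertex 1.945 -2.604 -0.74
endloop
endfacet
facet normal 0.403 -0.682 0.610
outer loop
vertex 2.832 -1.032 0.432
vertex 1.828 -1.412 0.67
vertex 2.949 -2.223 -0.978
endloop
endfacet
facet normal -0.697 -0.466 -0.544
outer loop
vertex 2.249 1.144 -1.392
vertex 1.853 1.238 -0.965
vertex 1.984 1.581 -1.427
endloop
endfacet
facet normal 0.719 0.390 -0.576
outer loop
vertex 2.249 1.144 -1.392
vertex 1.984 1.581 -1.427
vertex 2.787 1.862 -0.235
endloop
endfacet
facet normal -0.698 -0.466 -0.544
outer loop
vertex 1.984 1.581 -1.427
vertex 1.853 1.238 -0.965
vertex 1.621 1.76 -1.114
endloop
endfacet
facet normal 0.170 0.927 -0.333
outer loop
vertex 1.984 1.581 -1.427
vertex 1.621 1.76 -1.114
vertex 2.787 1.862 -0.235
endloop
endfacet
facet normal -0.698 -0.466 -0.545
outer loop
vertex 1.621 1.76 -1.114
vertex 1.853 1.238 -0.965
vertex 1.432 1.546 -0.689
endloop
endfacet
facet normal -0.314 0.897 0.312
outer loop
vertex 1.621 1.76 -1.114
vertex 1.432 1.546 -0.689
vertex 2.787 1.862 -0.235
endloop
endfacet
facet normal -0.698 -0.465 -0.545
outer loop
vertex 1.432 1.546 -0.689
vertex 1.853 1.238 -0.965
vertex 1.56 1.1 -0.472
endloop
endfacet
facet normal -0.367 0.320 0.874
outer loop
vertex 1.432 1.546 -0.689
vertex 1.56 1.1 -0.472
vertex 2.787 1.862 -0.235
endloop
endfacet
facet normal -0.698 -0.465 -0.545
outer loop
vertex 1.56 1.1 -0.472
vertex 1.853 1.238 -0.965
vertex 1.908 0.758 -0.626
endloop
endfacet
facet normal 0.049 -0.368 0.929
outer loop
vertex 1.56 1.1 -0.472
vertex 1.908 0.758 -0.626
vertex 2.787 1.862 -0.235
endloop
endfacet
facet normal -0.698 -0.465 -0.545
outer loop
vertex 1.908 0.758 -0.626
vertex 1.853 1.238 -0.965
vertex 2.215 0.778 -1.036
endloop
endfacet
facet normal 0.623 -0.650 0.435
outer loop
vertex 1.908 0.758 -0.626
vertex 2.215 0.778 -1.036
vertex 2.787 1.862 -0.235
endloop
endfacet
facet normal -0.698 -0.465 -0.545
outer loop
vertex 2.215 0.778 -1.036
vertex 1.853 1.238 -0.965
vertex 2.249 1.144 -1.392
endloop
endfacet
facet normal 0.921 -0.313 -0.234
outer loop
vertex 2.215 0.778 -1.036
vertex 2.249 1.144 -1.392
vertex 2.787 1.862 -0.235
endloop
endfacet

endsolid


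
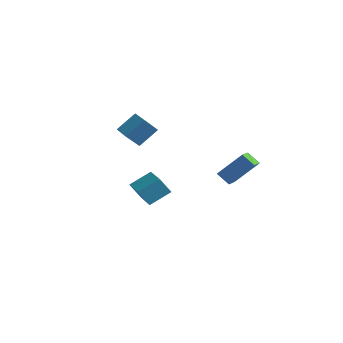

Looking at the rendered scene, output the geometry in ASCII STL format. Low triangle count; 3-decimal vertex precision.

solid 
facet normal -0.376 -0.533 0.758
outer loop
vertex -3.417 -0.549 3.702
vertex -4.317 0.066 3.688
vertex -4.018 -1.451 2.769
endloop
endfacet
facet normal 0.826 -0.564 0.013
outer loop
vertex -3.563 -0.806 1.852
vertex -3.417 -0.549 3.702
vertex -4.018 -1.451 2.769
endloop
endfacet
facet normal -0.376 -0.533 0.758
outer loop
vertex -4.018 -1.451 2.769
vertex -4.317 0.066 3.688
vertex -4.918 -0.837 2.755
endloop
endfacet
facet normal -0.420 -0.631 -0.652
outer loop
vertex -4.918 -0.837 2.755
vertex -3.563 -0.806 1.852
vertex -4.018 -1.451 2.769
endloop
endfacet
facet normal 0.421 0.631 0.652
outer loop
vertex -3.417 -0.549 3.702
vertex -3.862 0.711 2.771
vertex -4.317 0.066 3.688
endloop
endfacet
facet normal 0.826 -0.563 0.013
outer loop
vertex -2.962 0.097 2.785
vertex -3.417 -0.549 3.702
vertex -3.563 -0.806 1.852
endloop
endfacet
facet normal 0.420 0.631 0.653
outer loop
vertex -2.962 0.097 2.785
vertex -3.862 0.711 2.771
vertex -3.417 -0.549 3.702
endloop
endfacet
facet normal -0.826 0.564 -0.013
outer loop
vertex -4.317 0.066 3.688
vertex -3.862 0.711 2.771
vertex -4.918 -0.837 2.755
endloop
endfacet
facet normal -0.421 -0.630 -0.653
outer loop
vertex -4.463 -0.191 1.838
vertex -3.563 -0.806 1.852
vertex -4.918 -0.837 2.755
endloop
endfacet
facet normal -0.826 0.564 -0.013
outer loop
vertex -4.918 -0.837 2.755
vertex -3.862 0.711 2.771
vertex -4.463 -0.191 1.838
endloop
endfacet
facet normal 0.376 0.533 -0.758
outer loop
vertex -4.463 -0.191 1.838
vertex -2.962 0.097 2.785
vertex -3.563 -0.806 1.852
endloop
endfacet
facet normal 0.376 0.533 -0.758
outer loop
vertex -3.862 0.711 2.771
vertex -2.962 0.097 2.785
vertex -4.463 -0.191 1.838
endloop
endfacet
facet normal -0.674 0.689 -0.265
outer loop
vertex -2.448 -3.767 0.758
vertex -1.73 -2.808 1.424
vertex -1.891 -3.565 -0.133
endloop
endfacet
facet normal -0.523 -0.700 -0.486
outer loop
vertex -0.65 -4.832 0.356
vertex -2.448 -3.767 0.758
vertex -1.891 -3.565 -0.133
endloop
endfacet
facet normal -0.674 0.689 -0.265
outer loop
vertex -1.891 -3.565 -0.133
vertex -1.73 -2.808 1.424
vertex -1.173 -2.606 0.533
endloop
endfacet
facet normal 0.521 0.189 -0.833
outer loop
vertex -1.173 -2.606 0.533
vertex -0.65 -4.832 0.356
vertex -1.891 -3.565 -0.133
endloop
endfacet
facet normal -0.521 -0.189 0.833
outer loop
vertex -2.448 -3.767 0.758
vertex -0.489 -4.075 1.913
vertex -1.73 -2.808 1.424
endloop
endfacet
facet normal -0.523 -0.700 -0.486
outer loop
vertex -1.207 -5.034 1.247
vertex -2.448 -3.767 0.758
vertex -0.65 -4.832 0.356
endloop
endfacet
facet normal -0.521 -0.189 0.833
outer loop
vertex -1.207 -5.034 1.247
vertex -0.489 -4.075 1.913
vertex -2.448 -3.767 0.758
endloop
endfacet
facet normal 0.523 0.700 0.486
outer loop
vertex -1.73 -2.808 1.424
vertex -0.489 -4.075 1.913
vertex -1.173 -2.606 0.533
endloop
endfacet
facet normal 0.521 0.189 -0.833
outer loop
vertex 0.068 -3.873 1.022
vertex -0.65 -4.832 0.356
vertex -1.173 -2.606 0.533
endloop
endfacet
facet normal 0.523 0.700 0.486
outer loop
vertex -1.173 -2.606 0.533
vertex -0.489 -4.075 1.913
vertex 0.068 -3.873 1.022
endloop
endfacet
facet normal 0.674 -0.689 0.265
outer loop
vertex 0.068 -3.873 1.022
vertex -1.207 -5.034 1.247
vertex -0.65 -4.832 0.356
endloop
endfacet
facet normal 0.674 -0.689 0.265
outer loop
vertex -0.489 -4.075 1.913
vertex -1.207 -5.034 1.247
vertex 0.068 -3.873 1.022
endloop
endfacet
facet normal -0.560 -0.435 -0.706
outer loop
vertex 2.695 -2.616 1.693
vertex 1.972 -2.55 2.226
vertex 2.434 -1.476 1.198
endloop
endfacet
facet normal 0.802 -0.073 -0.592
outer loop
vertex 3.448 -0.69 2.474
vertex 2.695 -2.616 1.693
vertex 2.434 -1.476 1.198
endloop
endfacet
facet normal -0.560 -0.435 -0.706
outer loop
vertex 2.434 -1.476 1.198
vertex 1.972 -2.55 2.226
vertex 1.712 -1.41 1.73
endloop
endfacet
facet normal -0.205 0.898 -0.390
outer loop
vertex 1.712 -1.41 1.73
vertex 3.448 -0.69 2.474
vertex 2.434 -1.476 1.198
endloop
endfacet
facet normal 0.205 -0.898 0.390
outer loop
vertex 2.695 -2.616 1.693
vertex 2.986 -1.764 3.502
vertex 1.972 -2.55 2.226
endloop
endfacet
facet normal 0.803 -0.074 -0.591
outer loop
vertex 3.708 -1.83 2.97
vertex 2.695 -2.616 1.693
vertex 3.448 -0.69 2.474
endloop
endfacet
facet normal 0.205 -0.898 0.390
outer loop
vertex 3.708 -1.83 2.97
vertex 2.986 -1.764 3.502
vertex 2.695 -2.616 1.693
endloop
endfacet
facet normal -0.803 0.074 0.592
outer loop
vertex 1.972 -2.55 2.226
vertex 2.986 -1.764 3.502
vertex 1.712 -1.41 1.73
endloop
endfacet
facet normal -0.205 0.898 -0.390
outer loop
vertex 2.725 -0.624 3.007
vertex 3.448 -0.69 2.474
vertex 1.712 -1.41 1.73
endloop
endfacet
facet normal -0.803 0.073 0.592
outer loop
vertex 1.712 -1.41 1.73
vertex 2.986 -1.764 3.502
vertex 2.725 -0.624 3.007
endloop
endfacet
facet normal 0.560 0.435 0.706
outer loop
vertex 2.725 -0.624 3.007
vertex 3.708 -1.83 2.97
vertex 3.448 -0.69 2.474
endloop
endfacet
facet normal 0.560 0.435 0.706
outer loop
vertex 2.986 -1.764 3.502
vertex 3.708 -1.83 2.97
vertex 2.725 -0.624 3.007
endloop
endfacet

endsolid


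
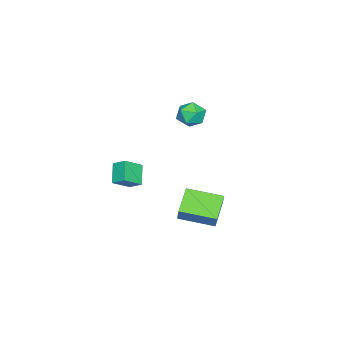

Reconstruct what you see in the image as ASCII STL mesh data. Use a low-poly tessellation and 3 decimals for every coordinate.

solid 
facet normal -0.838 -0.109 0.535
outer loop
vertex 3.42 2.199 1.108
vertex 2.908 4.274 0.727
vertex 2.765 1.836 0.008
endloop
endfacet
facet normal 0.235 -0.956 0.175
outer loop
vertex 4.232 2.026 -0.927
vertex 3.42 2.199 1.108
vertex 2.765 1.836 0.008
endloop
endfacet
facet normal -0.838 -0.109 0.535
outer loop
vertex 2.765 1.836 0.008
vertex 2.908 4.274 0.727
vertex 2.254 3.91 -0.372
endloop
endfacet
facet normal -0.492 -0.273 -0.827
outer loop
vertex 2.254 3.91 -0.372
vertex 4.232 2.026 -0.927
vertex 2.765 1.836 0.008
endloop
endfacet
facet normal 0.492 0.273 0.827
outer loop
vertex 3.42 2.199 1.108
vertex 4.375 4.464 -0.208
vertex 2.908 4.274 0.727
endloop
endfacet
facet normal 0.237 -0.956 0.176
outer loop
vertex 4.886 2.39 0.172
vertex 3.42 2.199 1.108
vertex 4.232 2.026 -0.927
endloop
endfacet
facet normal 0.492 0.273 0.827
outer loop
vertex 4.886 2.39 0.172
vertex 4.375 4.464 -0.208
vertex 3.42 2.199 1.108
endloop
endfacet
facet normal -0.236 0.956 -0.176
outer loop
vertex 2.908 4.274 0.727
vertex 4.375 4.464 -0.208
vertex 2.254 3.91 -0.372
endloop
endfacet
facet normal -0.492 -0.273 -0.827
outer loop
vertex 3.72 4.101 -1.308
vertex 4.232 2.026 -0.927
vertex 2.254 3.91 -0.372
endloop
endfacet
facet normal -0.236 0.956 -0.175
outer loop
vertex 2.254 3.91 -0.372
vertex 4.375 4.464 -0.208
vertex 3.72 4.101 -1.308
endloop
endfacet
facet normal 0.838 0.109 -0.535
outer loop
vertex 3.72 4.101 -1.308
vertex 4.886 2.39 0.172
vertex 4.232 2.026 -0.927
endloop
endfacet
facet normal 0.838 0.108 -0.535
outer loop
vertex 4.375 4.464 -0.208
vertex 4.886 2.39 0.172
vertex 3.72 4.101 -1.308
endloop
endfacet
facet normal -0.705 0.447 -0.551
outer loop
vertex -1.61 -3.626 -1.717
vertex -1.477 -2.764 -1.188
vertex -0.579 -3.192 -2.685
endloop
endfacet
facet normal -0.131 -0.845 -0.518
outer loop
vertex 0.437 -3.836 -1.892
vertex -1.61 -3.626 -1.717
vertex -0.579 -3.192 -2.685
endloop
endfacet
facet normal -0.705 0.447 -0.551
outer loop
vertex -0.579 -3.192 -2.685
vertex -1.477 -2.764 -1.188
vertex -0.445 -2.33 -2.156
endloop
endfacet
facet normal 0.697 0.293 -0.655
outer loop
vertex -0.445 -2.33 -2.156
vertex 0.437 -3.836 -1.892
vertex -0.579 -3.192 -2.685
endloop
endfacet
facet normal -0.697 -0.294 0.654
outer loop
vertex -1.61 -3.626 -1.717
vertex -0.461 -3.408 -0.395
vertex -1.477 -2.764 -1.188
endloop
endfacet
facet normal -0.131 -0.845 -0.519
outer loop
vertex -0.595 -4.27 -0.924
vertex -1.61 -3.626 -1.717
vertex 0.437 -3.836 -1.892
endloop
endfacet
facet normal -0.697 -0.293 0.654
outer loop
vertex -0.595 -4.27 -0.924
vertex -0.461 -3.408 -0.395
vertex -1.61 -3.626 -1.717
endloop
endfacet
facet normal 0.131 0.845 0.518
outer loop
vertex -1.477 -2.764 -1.188
vertex -0.461 -3.408 -0.395
vertex -0.445 -2.33 -2.156
endloop
endfacet
facet normal 0.697 0.294 -0.654
outer loop
vertex 0.57 -2.974 -1.363
vertex 0.437 -3.836 -1.892
vertex -0.445 -2.33 -2.156
endloop
endfacet
facet normal 0.131 0.845 0.518
outer loop
vertex -0.445 -2.33 -2.156
vertex -0.461 -3.408 -0.395
vertex 0.57 -2.974 -1.363
endloop
endfacet
facet normal 0.705 -0.447 0.551
outer loop
vertex 0.57 -2.974 -1.363
vertex -0.595 -4.27 -0.924
vertex 0.437 -3.836 -1.892
endloop
endfacet
facet normal 0.705 -0.447 0.550
outer loop
vertex -0.461 -3.408 -0.395
vertex -0.595 -4.27 -0.924
vertex 0.57 -2.974 -1.363
endloop
endfacet
facet normal -0.712 0.302 0.635
outer loop
vertex -4.762 -0.775 2.606
vertex -4.074 -0.656 3.321
vertex -4.297 0.103 2.71
endloop
endfacet
facet normal -0.881 0.471 -0.038
outer loop
vertex -4.762 -0.775 2.606
vertex -4.297 0.103 2.71
vertex -4.458 -0.271 1.798
endloop
endfacet
facet normal -0.898 -0.132 -0.420
outer loop
vertex -4.762 -0.775 2.606
vertex -4.458 -0.271 1.798
vertex -4.335 -1.261 1.845
endloop
endfacet
facet normal -0.739 -0.674 0.016
outer loop
vertex -4.762 -0.775 2.606
vertex -4.335 -1.261 1.845
vertex -4.098 -1.499 2.786
endloop
endfacet
facet normal -0.624 -0.406 0.668
outer loop
vertex -4.762 -0.775 2.606
vertex -4.098 -1.499 2.786
vertex -4.074 -0.656 3.321
endloop
endfacet
facet normal -0.360 0.884 -0.299
outer loop
vertex -4.458 -0.271 1.798
vertex -4.297 0.103 2.71
vertex -3.582 0.159 2.014
endloop
endfacet
facet normal -0.086 0.609 0.788
outer loop
vertex -4.297 0.103 2.71
vertex -4.074 -0.656 3.321
vertex -3.345 -0.079 2.955
endloop
endfacet
facet normal 0.055 -0.536 0.842
outer loop
vertex -4.074 -0.656 3.321
vertex -4.098 -1.499 2.786
vertex -3.222 -1.069 3.002
endloop
endfacet
facet normal -0.131 -0.968 -0.212
outer loop
vertex -4.098 -1.499 2.786
vertex -4.335 -1.261 1.845
vertex -3.383 -1.443 2.09
endloop
endfacet
facet normal -0.388 -0.092 -0.917
outer loop
vertex -4.335 -1.261 1.845
vertex -4.458 -0.271 1.798
vertex -3.606 -0.684 1.479
endloop
endfacet
facet normal 0.739 0.674 -0.016
outer loop
vertex -2.918 -0.565 2.194
vertex -3.582 0.159 2.014
vertex -3.345 -0.079 2.955
endloop
endfacet
facet normal 0.898 0.132 0.420
outer loop
vertex -2.918 -0.565 2.194
vertex -3.345 -0.079 2.955
vertex -3.222 -1.069 3.002
endloop
endfacet
facet normal 0.881 -0.471 0.038
outer loop
vertex -2.918 -0.565 2.194
vertex -3.222 -1.069 3.002
vertex -3.383 -1.443 2.09
endloop
endfacet
facet normal 0.712 -0.302 -0.635
outer loop
vertex -2.918 -0.565 2.194
vertex -3.383 -1.443 2.09
vertex -3.606 -0.684 1.479
endloop
endfacet
facet normal 0.624 0.406 -0.668
outer loop
vertex -2.918 -0.565 2.194
vertex -3.606 -0.684 1.479
vertex -3.582 0.159 2.014
endloop
endfacet
facet normal 0.131 0.968 0.212
outer loop
vertex -3.345 -0.079 2.955
vertex -3.582 0.159 2.014
vertex -4.297 0.103 2.71
endloop
endfacet
facet normal 0.388 0.092 0.917
outer loop
vertex -3.222 -1.069 3.002
vertex -3.345 -0.079 2.955
vertex -4.074 -0.656 3.321
endloop
endfacet
facet normal 0.360 -0.884 0.299
outer loop
vertex -3.383 -1.443 2.09
vertex -3.222 -1.069 3.002
vertex -4.098 -1.499 2.786
endloop
endfacet
facet normal 0.086 -0.609 -0.788
outer loop
vertex -3.606 -0.684 1.479
vertex -3.383 -1.443 2.09
vertex -4.335 -1.261 1.845
endloop
endfacet
facet normal -0.055 0.536 -0.842
outer loop
vertex -3.582 0.159 2.014
vertex -3.606 -0.684 1.479
vertex -4.458 -0.271 1.798
endloop
endfacet

endsolid


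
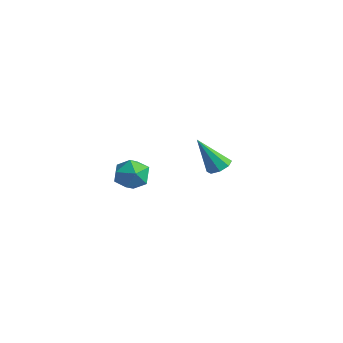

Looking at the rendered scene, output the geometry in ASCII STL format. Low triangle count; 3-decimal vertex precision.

solid 
facet normal -0.940 0.305 0.153
outer loop
vertex -0.844 -2.808 -0.66
vertex -0.891 -3.334 0.1
vertex -0.597 -2.459 0.161
endloop
endfacet
facet normal -0.559 0.810 -0.176
outer loop
vertex -0.844 -2.808 -0.66
vertex -0.597 -2.459 0.161
vertex -0.091 -2.274 -0.592
endloop
endfacet
facet normal -0.309 0.536 -0.786
outer loop
vertex -0.844 -2.808 -0.66
vertex -0.091 -2.274 -0.592
vertex -0.072 -3.035 -1.118
endloop
endfacet
facet normal -0.535 -0.140 -0.833
outer loop
vertex -0.844 -2.808 -0.66
vertex -0.072 -3.035 -1.118
vertex -0.567 -3.69 -0.69
endloop
endfacet
facet normal -0.926 -0.282 -0.252
outer loop
vertex -0.844 -2.808 -0.66
vertex -0.567 -3.69 -0.69
vertex -0.891 -3.334 0.1
endloop
endfacet
facet normal -0.001 0.971 0.238
outer loop
vertex -0.091 -2.274 -0.592
vertex -0.597 -2.459 0.161
vertex 0.327 -2.47 0.21
endloop
endfacet
facet normal -0.618 0.154 0.771
outer loop
vertex -0.597 -2.459 0.161
vertex -0.891 -3.334 0.1
vertex -0.168 -3.125 0.638
endloop
endfacet
facet normal -0.594 -0.796 0.115
outer loop
vertex -0.891 -3.334 0.1
vertex -0.567 -3.69 -0.69
vertex -0.149 -3.886 0.112
endloop
endfacet
facet normal 0.037 -0.566 -0.824
outer loop
vertex -0.567 -3.69 -0.69
vertex -0.072 -3.035 -1.118
vertex 0.357 -3.701 -0.641
endloop
endfacet
facet normal 0.404 0.527 -0.748
outer loop
vertex -0.072 -3.035 -1.118
vertex -0.091 -2.274 -0.592
vertex 0.651 -2.826 -0.58
endloop
endfacet
facet normal 0.535 0.140 0.833
outer loop
vertex 0.604 -3.352 0.18
vertex 0.327 -2.47 0.21
vertex -0.168 -3.125 0.638
endloop
endfacet
facet normal 0.309 -0.536 0.786
outer loop
vertex 0.604 -3.352 0.18
vertex -0.168 -3.125 0.638
vertex -0.149 -3.886 0.112
endloop
endfacet
facet normal 0.559 -0.810 0.176
outer loop
vertex 0.604 -3.352 0.18
vertex -0.149 -3.886 0.112
vertex 0.357 -3.701 -0.641
endloop
endfacet
facet normal 0.940 -0.305 -0.153
outer loop
vertex 0.604 -3.352 0.18
vertex 0.357 -3.701 -0.641
vertex 0.651 -2.826 -0.58
endloop
endfacet
facet normal 0.926 0.282 0.252
outer loop
vertex 0.604 -3.352 0.18
vertex 0.651 -2.826 -0.58
vertex 0.327 -2.47 0.21
endloop
endfacet
facet normal -0.037 0.566 0.824
outer loop
vertex -0.168 -3.125 0.638
vertex 0.327 -2.47 0.21
vertex -0.597 -2.459 0.161
endloop
endfacet
facet normal -0.404 -0.527 0.748
outer loop
vertex -0.149 -3.886 0.112
vertex -0.168 -3.125 0.638
vertex -0.891 -3.334 0.1
endloop
endfacet
facet normal 0.001 -0.971 -0.238
outer loop
vertex 0.357 -3.701 -0.641
vertex -0.149 -3.886 0.112
vertex -0.567 -3.69 -0.69
endloop
endfacet
facet normal 0.618 -0.154 -0.771
outer loop
vertex 0.651 -2.826 -0.58
vertex 0.357 -3.701 -0.641
vertex -0.072 -3.035 -1.118
endloop
endfacet
facet normal 0.594 0.796 -0.115
outer loop
vertex 0.327 -2.47 0.21
vertex 0.651 -2.826 -0.58
vertex -0.091 -2.274 -0.592
endloop
endfacet
facet normal 0.288 0.423 -0.859
outer loop
vertex -1.667 3.483 -1.96
vertex -1.979 2.999 -2.303
vertex -2.155 3.6 -2.066
endloop
endfacet
facet normal 0.020 0.716 0.698
outer loop
vertex -1.667 3.483 -1.96
vertex -2.155 3.6 -2.066
vertex -2.561 2.141 -0.557
endloop
endfacet
facet normal 0.287 0.423 -0.859
outer loop
vertex -2.155 3.6 -2.066
vertex -1.979 2.999 -2.303
vertex -2.54 3.366 -2.31
endloop
endfacet
facet normal -0.652 0.625 0.429
outer loop
vertex -2.155 3.6 -2.066
vertex -2.54 3.366 -2.31
vertex -2.561 2.141 -0.557
endloop
endfacet
facet normal 0.286 0.421 -0.860
outer loop
vertex -2.54 3.366 -2.31
vertex -1.979 2.999 -2.303
vertex -2.596 2.916 -2.549
endloop
endfacet
facet normal -0.994 0.095 0.054
outer loop
vertex -2.54 3.366 -2.31
vertex -2.596 2.916 -2.549
vertex -2.561 2.141 -0.557
endloop
endfacet
facet normal 0.286 0.423 -0.860
outer loop
vertex -2.596 2.916 -2.549
vertex -1.979 2.999 -2.303
vertex -2.291 2.515 -2.645
endloop
endfacet
facet normal -0.802 -0.561 -0.204
outer loop
vertex -2.596 2.916 -2.549
vertex -2.291 2.515 -2.645
vertex -2.561 2.141 -0.557
endloop
endfacet
facet normal 0.287 0.422 -0.860
outer loop
vertex -2.291 2.515 -2.645
vertex -1.979 2.999 -2.303
vertex -1.803 2.397 -2.54
endloop
endfacet
facet normal -0.190 -0.962 -0.197
outer loop
vertex -2.291 2.515 -2.645
vertex -1.803 2.397 -2.54
vertex -2.561 2.141 -0.557
endloop
endfacet
facet normal 0.287 0.422 -0.860
outer loop
vertex -1.803 2.397 -2.54
vertex -1.979 2.999 -2.303
vertex -1.418 2.632 -2.296
endloop
endfacet
facet normal 0.485 -0.871 0.073
outer loop
vertex -1.803 2.397 -2.54
vertex -1.418 2.632 -2.296
vertex -2.561 2.141 -0.557
endloop
endfacet
facet normal 0.287 0.423 -0.860
outer loop
vertex -1.418 2.632 -2.296
vertex -1.979 2.999 -2.303
vertex -1.362 3.082 -2.056
endloop
endfacet
facet normal 0.827 -0.341 0.447
outer loop
vertex -1.418 2.632 -2.296
vertex -1.362 3.082 -2.056
vertex -2.561 2.141 -0.557
endloop
endfacet
facet normal 0.287 0.424 -0.859
outer loop
vertex -1.362 3.082 -2.056
vertex -1.979 2.999 -2.303
vertex -1.667 3.483 -1.96
endloop
endfacet
facet normal 0.635 0.314 0.705
outer loop
vertex -1.362 3.082 -2.056
vertex -1.667 3.483 -1.96
vertex -2.561 2.141 -0.557
endloop
endfacet

endsolid
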